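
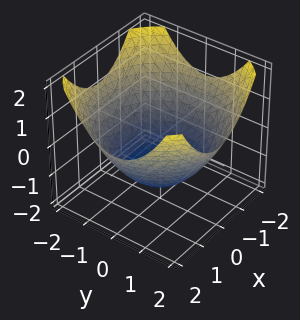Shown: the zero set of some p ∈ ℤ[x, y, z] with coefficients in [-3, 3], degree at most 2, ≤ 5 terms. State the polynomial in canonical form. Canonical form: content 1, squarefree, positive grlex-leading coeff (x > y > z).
First, deg p = 2. A generic line meets the surface in up to 2 points.
Then, symmetries: rotational symmetry about the z-axis ⇒ p depends on x, y only through x² + y².
Then, reading off the gridlines: a circular section at z = -1 has radius exactly 1.
Finally, fitting integer coefficients to these (and the overall shape) gives p.

x^2 + y^2 - 2*z - 3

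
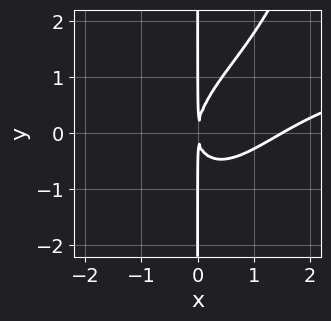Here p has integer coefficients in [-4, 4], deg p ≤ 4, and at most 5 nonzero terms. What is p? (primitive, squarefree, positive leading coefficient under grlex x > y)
First, degree: no degree-3 curve has this shape, so deg p = 4.
Then, reading off the gridlines: the visible y-axis segment lies entirely on the curve.
Finally, fitting integer coefficients to these (and the overall shape) gives p.

x^3*y - 2*x^3 + 2*x^2*y - 2*x*y^2 + 3*x^2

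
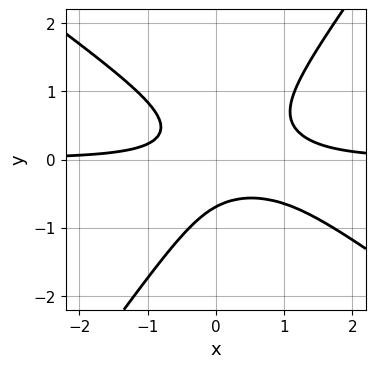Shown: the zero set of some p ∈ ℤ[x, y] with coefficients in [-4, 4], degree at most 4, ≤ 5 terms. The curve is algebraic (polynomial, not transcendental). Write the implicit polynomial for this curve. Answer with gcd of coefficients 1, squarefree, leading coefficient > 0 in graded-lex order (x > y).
3*x^2*y + 2*x*y^2 - 3*y^3 - 2*x*y - 1

(a) Degree: no degree-2 curve has this shape, so deg p = 3.
(b) Reading off the gridlines: the curve avoids every integer x-axis point in the box.
(c) Solving for integer coefficients yields p as stated.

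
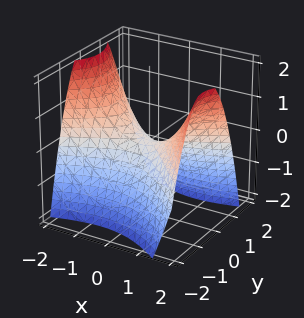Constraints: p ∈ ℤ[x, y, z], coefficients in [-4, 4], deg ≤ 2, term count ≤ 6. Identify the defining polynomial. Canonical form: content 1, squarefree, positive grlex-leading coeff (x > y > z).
x^2 - x*y - 2*y^2 - 2*z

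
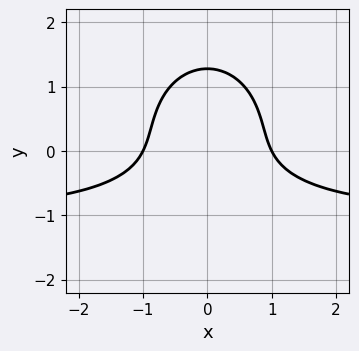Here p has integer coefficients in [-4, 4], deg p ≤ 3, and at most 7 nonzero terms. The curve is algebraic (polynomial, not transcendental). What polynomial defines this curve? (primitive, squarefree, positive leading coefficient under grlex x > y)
3*x^2*y + 3*y^3 + 3*x^2 - 2*y^2 - 3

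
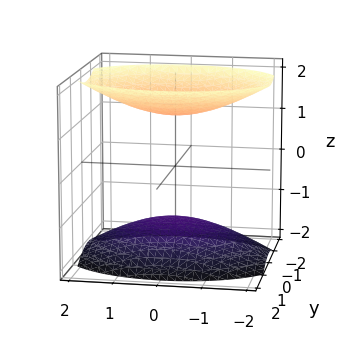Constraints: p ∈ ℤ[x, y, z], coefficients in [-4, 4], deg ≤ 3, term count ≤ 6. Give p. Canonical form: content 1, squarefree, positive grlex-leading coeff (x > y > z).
x^2 + 2*y^2 - 2*z^2 + 3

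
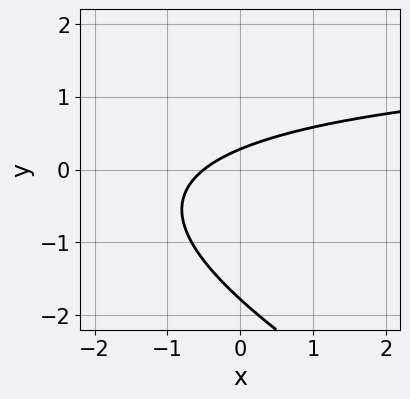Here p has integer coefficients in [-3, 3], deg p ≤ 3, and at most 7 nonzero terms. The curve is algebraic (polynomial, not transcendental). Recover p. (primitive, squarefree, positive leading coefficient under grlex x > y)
x*y + 2*y^2 - 2*x + 3*y - 1

deg p = 2. A generic line meets the curve in up to 2 points.
Putting this together gives p.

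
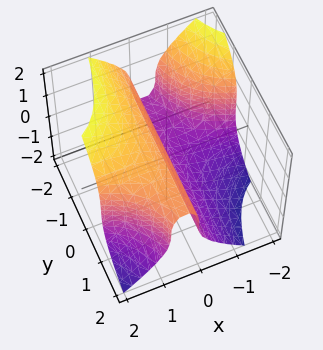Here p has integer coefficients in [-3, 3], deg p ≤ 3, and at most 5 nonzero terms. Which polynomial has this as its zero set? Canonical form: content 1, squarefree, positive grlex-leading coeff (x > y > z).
2*x^2*y + z^3 - 3*x

First, degree: no degree-2 surface has this shape, so deg p = 3.
Then, against the integer gridlines: one x-axis crossing is at x = 0; it meets the z-axis at z = 0 (among the integer gridlines); every point of the y-axis in the box is on the surface.
Finally, together with the visible shape, these determine p as stated.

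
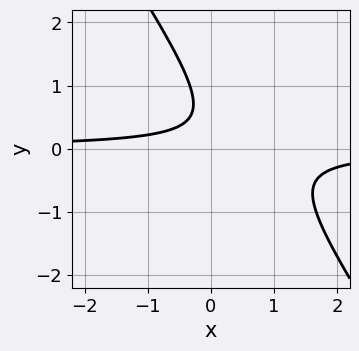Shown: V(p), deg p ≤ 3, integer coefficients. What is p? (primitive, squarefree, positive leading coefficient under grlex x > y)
3*x*y + 2*y^2 - 2*y + 1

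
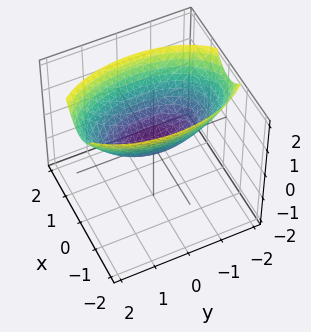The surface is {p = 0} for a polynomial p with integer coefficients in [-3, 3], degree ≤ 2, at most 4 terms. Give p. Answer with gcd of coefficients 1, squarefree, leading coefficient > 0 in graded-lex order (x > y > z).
3*x^2 + y^2 - 3*z

1. The degree is 2 — a paraboloid; a quadric.
2. Symmetries: it's symmetric under y → −y, forcing even powers of y; it's symmetric under x → −x, forcing even powers of x.
3. From the axis intercepts and sections: it crosses the y-axis at the gridline y = 0; it crosses the x-axis at the gridline x = 0.
4. Matching integer coefficients to the picture gives p.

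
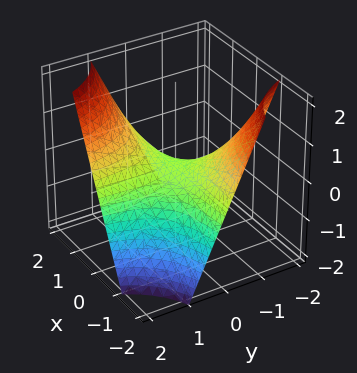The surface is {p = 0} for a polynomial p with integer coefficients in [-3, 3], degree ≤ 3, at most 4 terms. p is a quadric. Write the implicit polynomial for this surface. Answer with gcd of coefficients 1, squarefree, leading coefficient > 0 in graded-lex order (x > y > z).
x*y - z

1. The degree is 2 — a saddle surface; a quadric.
2. From the axis intercepts and sections: one z-axis crossing is at z = 0; every point of the y-axis in the box is on the surface; the visible x-axis segment lies entirely on the surface.
3. Assembling these constraints gives the stated polynomial.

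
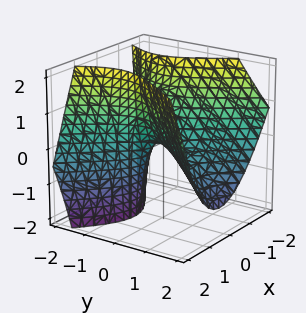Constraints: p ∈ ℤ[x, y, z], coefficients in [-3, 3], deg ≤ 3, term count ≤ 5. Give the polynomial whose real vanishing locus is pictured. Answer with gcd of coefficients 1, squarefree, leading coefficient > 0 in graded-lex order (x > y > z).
First, deg p = 2. No degree-1 surface has this shape.
Next, from the visible intercepts: one y-axis crossing is at y = 0; it crosses the z-axis at the gridline z = 0; it crosses the x-axis at the gridline x = 0.
Finally, fitting integer coefficients to these (and the overall shape) gives p.

3*x^2 + x*z - 2*y^2 - 2*y*z - 2*z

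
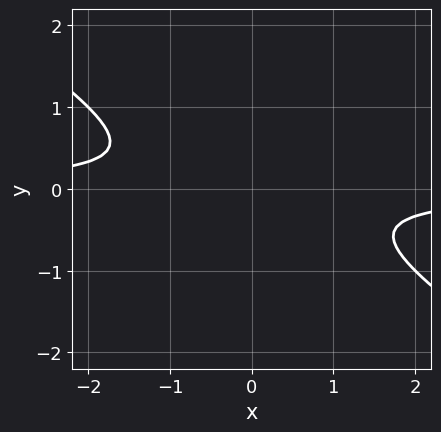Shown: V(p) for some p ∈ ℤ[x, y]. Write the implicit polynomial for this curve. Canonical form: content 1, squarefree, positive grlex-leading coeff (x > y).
(a) Degree: no degree-1 curve has this shape, so deg p = 2.
(b) Reading off the gridlines: no y-intercept at any integer in the box; the curve avoids every integer x-axis point in the box.
(c) Matching integer coefficients to the picture gives p.

2*x*y + 3*y^2 + 1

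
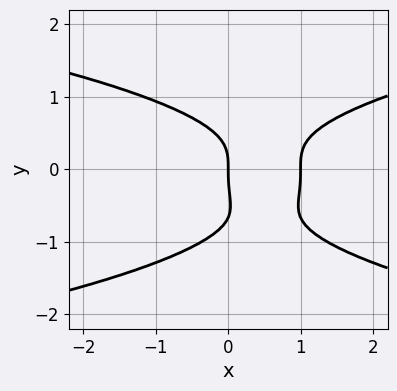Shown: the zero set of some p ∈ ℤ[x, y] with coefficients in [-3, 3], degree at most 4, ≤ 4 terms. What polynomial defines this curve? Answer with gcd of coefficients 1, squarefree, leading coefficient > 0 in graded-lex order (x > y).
3*y^4 + 2*y^3 - 2*x^2 + 2*x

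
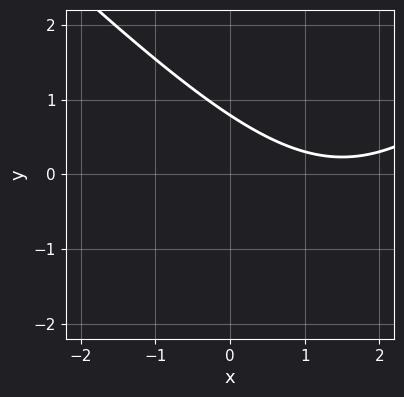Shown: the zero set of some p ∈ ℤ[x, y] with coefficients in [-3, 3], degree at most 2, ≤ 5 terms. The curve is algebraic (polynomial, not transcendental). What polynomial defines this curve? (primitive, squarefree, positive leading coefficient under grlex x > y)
x^2 - y^2 - 3*x - 3*y + 3

1. deg p = 2. The shape is more complex than any degree-1 curve.
2. Observable constraints: no x-intercept at any integer in the box.
3. Putting this together gives p.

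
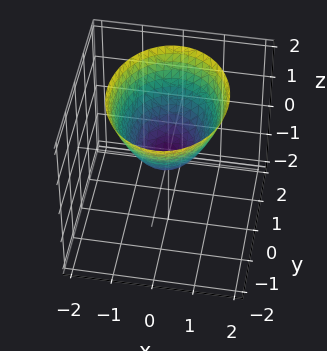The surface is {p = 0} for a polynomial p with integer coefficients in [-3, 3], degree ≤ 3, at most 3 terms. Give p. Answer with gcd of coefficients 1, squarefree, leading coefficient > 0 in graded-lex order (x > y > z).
First, degree: a paraboloid; a quadric, so deg p = 2.
Next, symmetries: the y ↦ −y reflection is a symmetry, so y appears only in even powers; mirror symmetry x ↦ −x ⇒ only even powers of x.
Then, against the integer gridlines: one z-axis crossing is at z = 0; it crosses the x-axis at the gridline x = 0.
Finally, solving for integer coefficients yields p as stated.

3*x^2 + 2*y^2 - 3*z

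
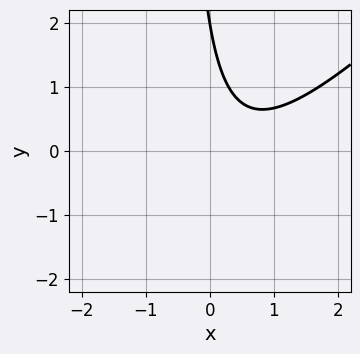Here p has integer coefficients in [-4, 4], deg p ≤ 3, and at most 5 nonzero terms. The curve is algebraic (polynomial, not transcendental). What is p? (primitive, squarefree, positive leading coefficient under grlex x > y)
(a) deg p = 2. A generic line meets the curve in up to 2 points.
(b) Against the integer gridlines: it misses every integer gridline on the x-axis; one y-axis crossing is at y = 2.
(c) Matching integer coefficients to the picture gives p.

2*x^2 - 2*x*y - 2*x - y + 2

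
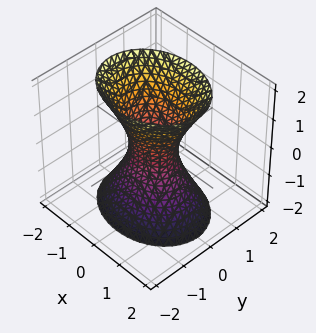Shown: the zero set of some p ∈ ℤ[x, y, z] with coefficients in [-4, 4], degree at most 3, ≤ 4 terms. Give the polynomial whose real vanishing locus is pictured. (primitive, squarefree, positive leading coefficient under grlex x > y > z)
2*x^2 + 3*y^2 - z^2 - 1

First, deg p = 2. One connected sheet with a waist; a quadric.
Next, symmetries: mirror symmetry x ↦ −x ⇒ only even powers of x; mirror symmetry y ↦ −y ⇒ only even powers of y; mirror symmetry z ↦ −z ⇒ only even powers of z.
Then, checking where it meets the axes: the surface avoids every integer z-axis point in the box.
Finally, together with the visible shape, these determine p as stated.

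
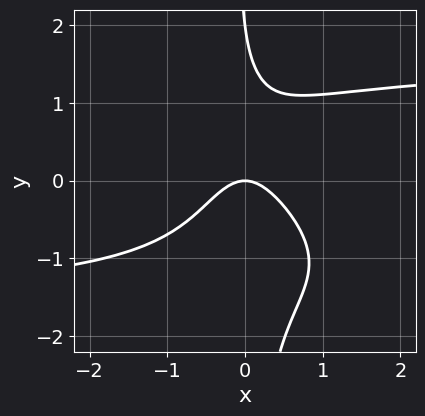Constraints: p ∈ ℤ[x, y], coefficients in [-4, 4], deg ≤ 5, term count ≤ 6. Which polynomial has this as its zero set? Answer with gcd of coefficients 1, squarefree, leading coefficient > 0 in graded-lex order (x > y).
x^2*y^2 + 2*x*y^3 - 3*x^2 + y^2 - 2*y

1. deg p = 4. No degree-3 curve has this shape.
2. Checking where it meets the axes: the y-axis gridline crossings are at y ∈ {0, 2}; it crosses the x-axis at the gridline x = 0.
3. Fitting integer coefficients to these (and the overall shape) gives p.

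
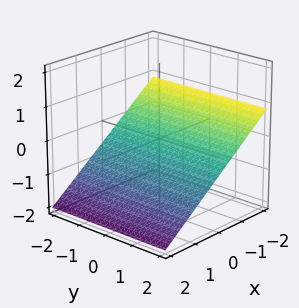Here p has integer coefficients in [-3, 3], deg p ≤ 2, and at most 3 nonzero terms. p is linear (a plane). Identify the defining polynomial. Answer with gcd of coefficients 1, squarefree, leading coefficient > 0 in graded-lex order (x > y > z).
2*x + 3*z + 2

(a) deg p = 1. Every cross-section is a straight line — this is a plane.
(b) Observable constraints: it meets the x-axis at x = -1 (among the integer gridlines); it misses every integer gridline on the y-axis.
(c) Assembling these constraints gives the stated polynomial.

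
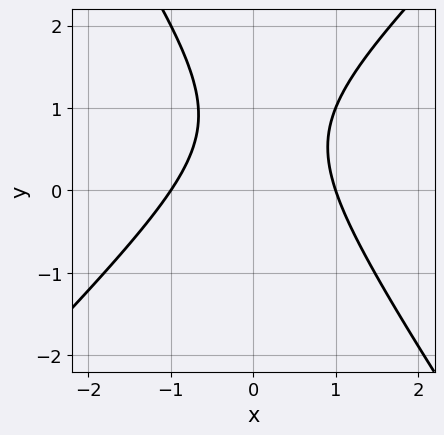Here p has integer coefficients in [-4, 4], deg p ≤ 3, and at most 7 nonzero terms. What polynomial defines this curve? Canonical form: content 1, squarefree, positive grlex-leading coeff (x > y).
3*x^2 - x*y - 2*y^2 + 3*y - 3

1. Degree: the shape is more complex than any degree-1 curve, so deg p = 2.
2. Observable constraints: the curve avoids every integer y-axis point in the box; the x-axis gridline crossings are at x ∈ {-1, 1}.
3. Matching integer coefficients to the picture gives p.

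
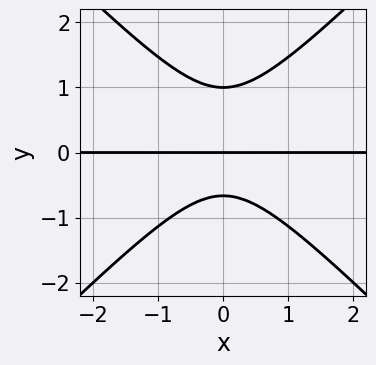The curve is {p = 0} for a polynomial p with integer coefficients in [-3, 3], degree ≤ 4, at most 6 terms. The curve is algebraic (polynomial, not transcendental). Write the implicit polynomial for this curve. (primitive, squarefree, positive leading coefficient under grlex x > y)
3*x^2*y - 3*y^3 + y^2 + 2*y

The degree is 3 — a generic line meets the curve in up to 3 points.
Symmetries: mirror symmetry x ↦ −x ⇒ only even powers of x.
Observable constraints: among the integer gridlines, it crosses the y-axis at y ∈ {0, 1}; every point of the x-axis in the box is on the curve.
Together with the visible shape, these determine p as stated.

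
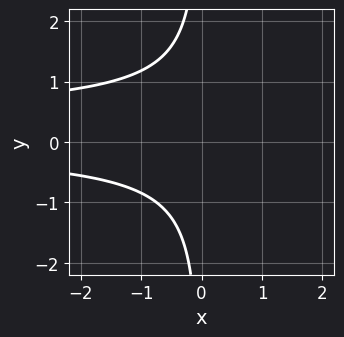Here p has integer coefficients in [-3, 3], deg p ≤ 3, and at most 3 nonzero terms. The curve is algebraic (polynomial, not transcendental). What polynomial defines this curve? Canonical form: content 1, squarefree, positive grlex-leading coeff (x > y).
The degree is 3 — the shape is more complex than any degree-2 curve.
Checking where it meets the axes: no y-intercept at any integer in the box; no x-intercept at any integer in the box.
Putting this together gives p.

3*x*y^2 - x*y + 3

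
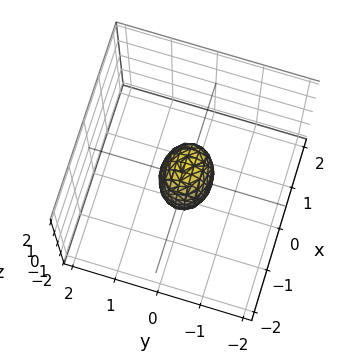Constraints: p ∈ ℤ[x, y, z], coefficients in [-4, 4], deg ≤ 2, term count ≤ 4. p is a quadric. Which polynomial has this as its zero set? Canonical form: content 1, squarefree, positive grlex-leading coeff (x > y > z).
(a) deg p = 2.
(b) Symmetries: it's symmetric under x → −x, forcing even powers of x; the z ↦ −z reflection is a symmetry, so z appears only in even powers; it's symmetric under y → −y, forcing even powers of y.
(c) Reading off the gridlines: among the integer gridlines, it crosses the z-axis at z ∈ {-1, 1}.
(d) Solving for integer coefficients yields p as stated.

2*x^2 + 3*y^2 + z^2 - 1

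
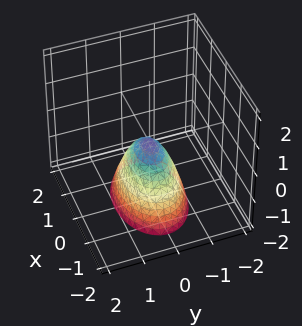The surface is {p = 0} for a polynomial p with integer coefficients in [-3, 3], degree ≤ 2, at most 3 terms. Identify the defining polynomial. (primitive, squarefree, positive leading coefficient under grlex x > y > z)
1. The degree is 2 — a paraboloid; a quadric.
2. Symmetries: the y ↦ −y reflection is a symmetry, so y appears only in even powers; it's symmetric under x → −x, forcing even powers of x.
3. Checking where it meets the axes: it meets the x-axis at x = 0 (among the integer gridlines); one z-axis crossing is at z = 0.
4. Putting this together gives p.

x^2 + 2*y^2 + z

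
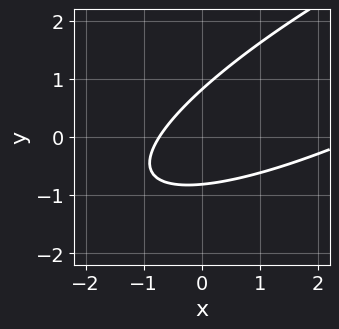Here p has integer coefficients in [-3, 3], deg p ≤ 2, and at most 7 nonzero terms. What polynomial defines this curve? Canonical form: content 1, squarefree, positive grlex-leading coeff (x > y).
(a) Degree: the shape is more complex than any degree-1 curve, so deg p = 2.
(b) Matching integer coefficients to the picture gives p.

x^2 - 3*x*y + 3*y^2 - 2*x - 2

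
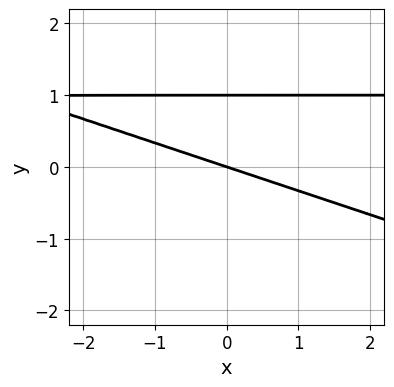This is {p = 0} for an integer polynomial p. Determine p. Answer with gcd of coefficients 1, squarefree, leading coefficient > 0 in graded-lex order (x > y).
(a) deg p = 2.
(b) From the visible intercepts: it meets the x-axis at x = 0 (among the integer gridlines); among the integer gridlines, it crosses the y-axis at y ∈ {0, 1}.
(c) Putting this together gives p.

x*y + 3*y^2 - x - 3*y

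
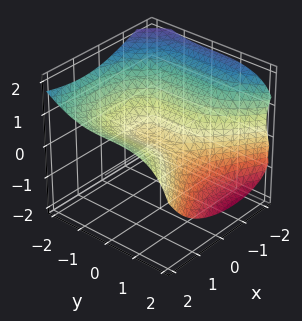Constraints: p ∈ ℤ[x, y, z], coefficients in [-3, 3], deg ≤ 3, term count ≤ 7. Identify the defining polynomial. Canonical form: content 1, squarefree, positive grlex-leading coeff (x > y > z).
First, deg p = 3. The shape is more complex than any degree-2 surface.
Then, reading off the gridlines: it meets the x-axis at x = 0 (among the integer gridlines); it crosses the z-axis at the gridline z = 0.
Finally, fitting integer coefficients to these (and the overall shape) gives p.

y^3 + 2*z^3 - 2*x^2 + 2*x*z + 2*z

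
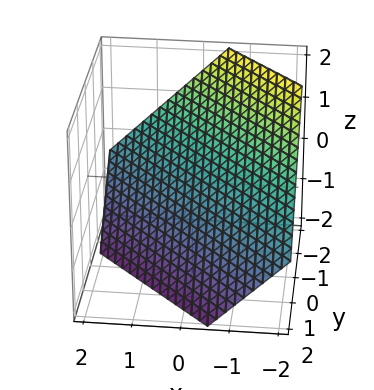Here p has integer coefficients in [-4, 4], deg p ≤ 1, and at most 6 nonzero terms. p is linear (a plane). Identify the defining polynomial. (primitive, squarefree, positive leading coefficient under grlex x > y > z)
3*x + 3*y + 3*z + 2

(a) deg p = 1. Every cross-section is a straight line — this is a plane.
(b) Matching integer coefficients to the picture gives p.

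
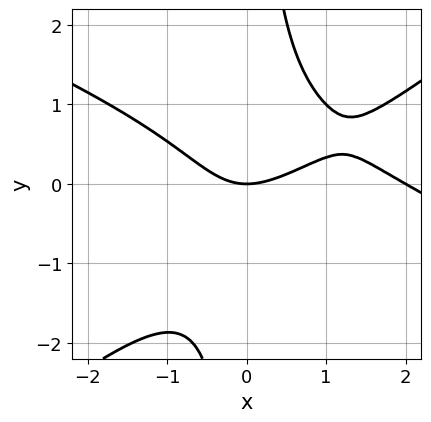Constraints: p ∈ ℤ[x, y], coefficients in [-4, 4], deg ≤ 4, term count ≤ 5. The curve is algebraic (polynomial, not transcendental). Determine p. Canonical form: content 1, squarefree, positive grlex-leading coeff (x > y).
Degree: the shape is more complex than any degree-2 curve, so deg p = 3.
From the axis intercepts and sections: it meets the y-axis at y = 0 (among the integer gridlines); among the integer gridlines, it crosses the x-axis at x ∈ {0, 2}.
These observations pin down the coefficients.

x^3 + x^2*y - 3*x*y^2 - 2*x^2 + 3*y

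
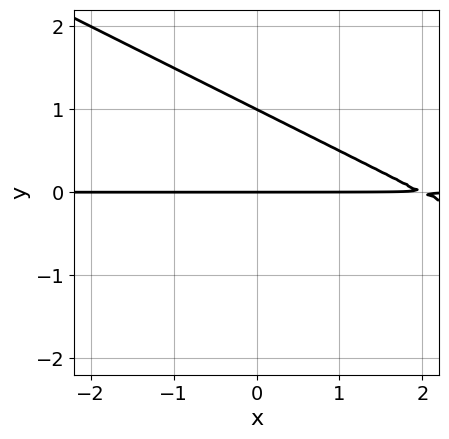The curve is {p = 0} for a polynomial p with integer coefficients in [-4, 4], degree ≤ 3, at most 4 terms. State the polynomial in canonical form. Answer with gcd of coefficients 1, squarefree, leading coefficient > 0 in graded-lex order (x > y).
1. Degree: a generic line meets the curve in up to 2 points, so deg p = 2.
2. From the axis intercepts and sections: the visible x-axis segment lies entirely on the curve; the y-axis gridline crossings are at y ∈ {0, 1}.
3. Putting this together gives p.

x*y + 2*y^2 - 2*y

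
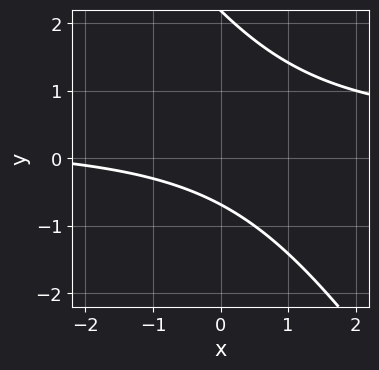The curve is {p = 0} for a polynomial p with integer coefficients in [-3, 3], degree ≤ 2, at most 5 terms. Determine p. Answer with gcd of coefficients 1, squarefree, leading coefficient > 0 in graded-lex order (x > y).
(a) The degree is 2 — no degree-1 curve has this shape.
(b) From the axis intercepts and sections: no x-intercept at any integer in the box.
(c) Assembling these constraints gives the stated polynomial.

3*x*y + 2*y^2 - x - 3*y - 3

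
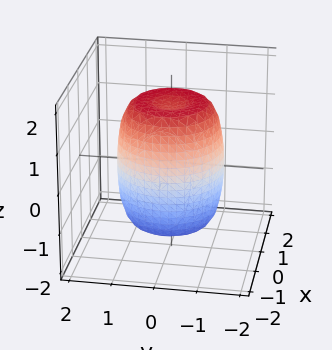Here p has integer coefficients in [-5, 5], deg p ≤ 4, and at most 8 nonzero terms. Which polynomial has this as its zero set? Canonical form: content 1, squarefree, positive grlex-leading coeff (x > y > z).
2*x^4 + 4*x^2*y^2 + 2*y^4 - 2*x^2 - 2*y^2 + z^2 - 2

1. deg p = 4. No degree-3 surface has this shape.
2. By symmetry, every cross-section ⟂ z is a circle, so x, y appear only via x² + y².
3. Observable constraints: a circular section at z = 1 has radius between 1 and 2.
4. These observations pin down the coefficients.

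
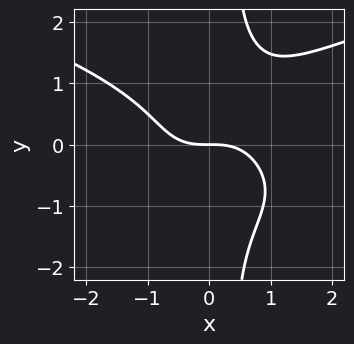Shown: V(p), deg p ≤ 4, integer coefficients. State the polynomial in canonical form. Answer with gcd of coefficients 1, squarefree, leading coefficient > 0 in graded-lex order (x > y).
First, the degree is 4 — a generic line meets the curve in up to 4 points.
Next, reading off the gridlines: one y-axis crossing is at y = 0; it meets the x-axis at x = 0 (among the integer gridlines).
Finally, together with the visible shape, these determine p as stated.

3*x*y^3 - 2*x^3 - y^3 - 3*y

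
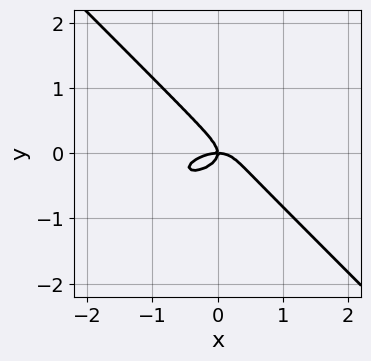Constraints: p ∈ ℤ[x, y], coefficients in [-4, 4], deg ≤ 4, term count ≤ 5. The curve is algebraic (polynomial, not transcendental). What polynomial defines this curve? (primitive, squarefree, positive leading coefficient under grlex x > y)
The degree is 3 — no degree-2 curve has this shape.
Checking where it meets the axes: it meets the y-axis at y = 0 (among the integer gridlines); it meets the x-axis at x = 0 (among the integer gridlines).
Putting this together gives p.

x^3 - x^2*y + x*y^2 + 3*y^3 + x*y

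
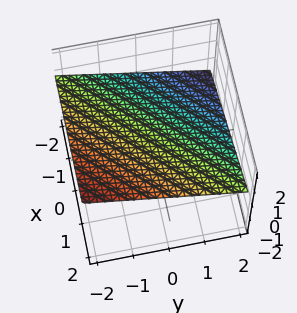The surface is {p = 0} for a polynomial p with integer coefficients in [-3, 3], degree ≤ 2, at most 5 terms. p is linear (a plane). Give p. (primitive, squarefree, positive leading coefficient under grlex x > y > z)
(a) Degree: the surface is flat (a plane), so deg p = 1.
(b) Checking where it meets the axes: one y-axis crossing is at y = 2; one x-axis crossing is at x = -2.
(c) These observations pin down the coefficients.

x - y - 3*z + 2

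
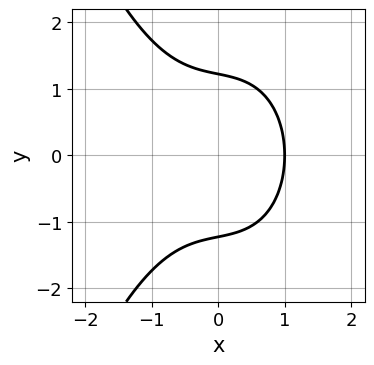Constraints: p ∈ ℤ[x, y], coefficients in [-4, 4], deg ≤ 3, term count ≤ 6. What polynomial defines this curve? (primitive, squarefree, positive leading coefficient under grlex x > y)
First, degree: a generic line meets the curve in up to 3 points, so deg p = 3.
Next, symmetries: mirror symmetry y ↦ −y ⇒ only even powers of y.
Then, checking where it meets the axes: it crosses the x-axis at the gridline x = 1.
Finally, together with the visible shape, these determine p as stated.

2*x^3 + 2*y^2 + x - 3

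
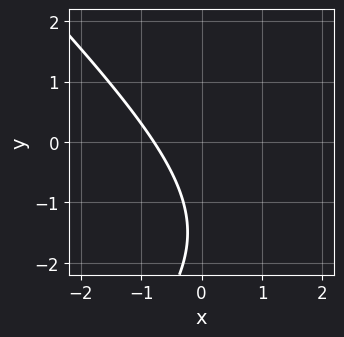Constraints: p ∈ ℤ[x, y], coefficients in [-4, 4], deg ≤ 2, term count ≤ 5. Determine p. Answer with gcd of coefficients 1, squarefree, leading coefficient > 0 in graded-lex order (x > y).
1. The degree is 2 — the shape is more complex than any degree-1 curve.
2. From the axis intercepts and sections: no y-intercept at any integer in the box.
3. Matching integer coefficients to the picture gives p.

x^2 - y^2 - 3*x - 3*y - 3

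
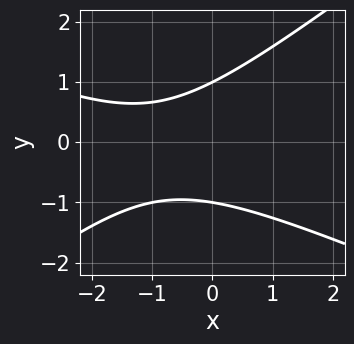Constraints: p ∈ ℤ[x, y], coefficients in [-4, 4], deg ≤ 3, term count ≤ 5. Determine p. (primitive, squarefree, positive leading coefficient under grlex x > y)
deg p = 2. The shape is more complex than any degree-1 curve.
From the axis intercepts and sections: the y-axis gridline crossings are at y ∈ {-1, 1}; the curve avoids every integer x-axis point in the box.
The integer polynomial consistent with all of this is the stated p.

x^2 + x*y - 3*y^2 + 2*x + 3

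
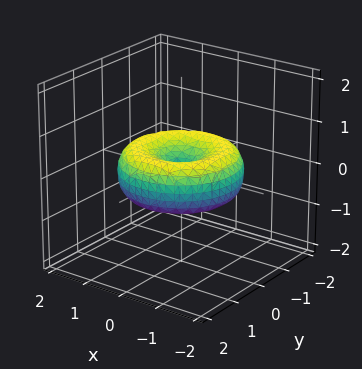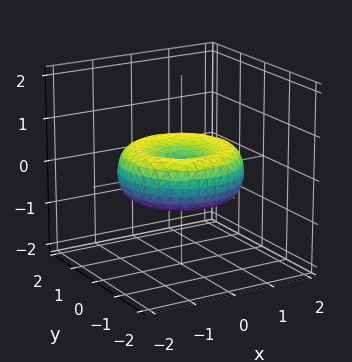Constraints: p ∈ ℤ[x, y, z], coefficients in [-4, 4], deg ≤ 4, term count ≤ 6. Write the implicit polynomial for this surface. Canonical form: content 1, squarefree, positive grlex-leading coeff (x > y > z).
First, deg p = 4. A generic line meets the surface in up to 4 points.
Then, symmetry: the z-axis is an axis of rotation, so x and y enter only as x² + y².
Then, from the visible intercepts: one y-axis crossing is at y = 0; one z-axis crossing is at z = 0.
Finally, putting this together gives p.

x^4 + 2*x^2*y^2 + y^4 - 2*x^2 - 2*y^2 + 3*z^2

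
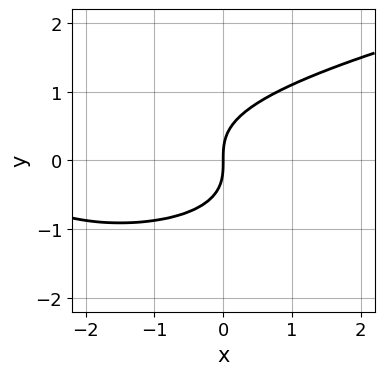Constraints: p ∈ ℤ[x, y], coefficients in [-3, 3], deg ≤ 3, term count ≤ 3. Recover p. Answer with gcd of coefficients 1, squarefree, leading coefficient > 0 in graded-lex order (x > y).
1. Degree: the shape is more complex than any degree-2 curve, so deg p = 3.
2. Checking where it meets the axes: it meets the x-axis at x = 0 (among the integer gridlines); one y-axis crossing is at y = 0.
3. Assembling these constraints gives the stated polynomial.

3*y^3 - x^2 - 3*x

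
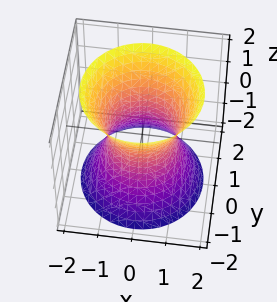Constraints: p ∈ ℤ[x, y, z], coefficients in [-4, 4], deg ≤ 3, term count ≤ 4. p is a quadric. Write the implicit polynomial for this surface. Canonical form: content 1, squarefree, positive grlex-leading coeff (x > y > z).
2*x^2 + 2*y^2 - z^2 - 2

The degree is 2 — one connected sheet with a waist; a quadric.
Symmetries: the surface is invariant under rotation about z: p = q(x² + y², z); the z ↦ −z reflection is a symmetry, so z appears only in even powers.
Observable constraints: it misses every integer gridline on the z-axis; the x-axis gridline crossings are at x ∈ {-1, 1}.
The integer polynomial consistent with all of this is the stated p. Check: (0, 1, 0) on the y-axis lies on the surface, and p(0, 1, 0) = 0. ✓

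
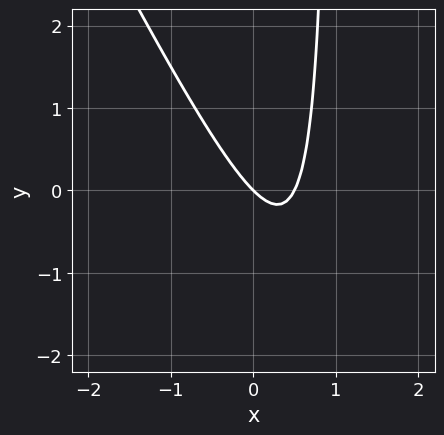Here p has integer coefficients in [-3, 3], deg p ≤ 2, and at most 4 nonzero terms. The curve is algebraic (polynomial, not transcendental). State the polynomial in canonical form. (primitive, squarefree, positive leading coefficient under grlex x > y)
First, the degree is 2 — no degree-1 curve has this shape.
Next, reading off the gridlines: one x-axis crossing is at x = 0; it meets the y-axis at y = 0 (among the integer gridlines).
Finally, matching integer coefficients to the picture gives p.

2*x^2 + x*y - x - y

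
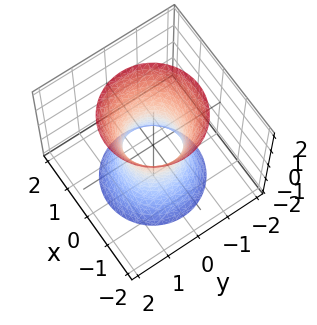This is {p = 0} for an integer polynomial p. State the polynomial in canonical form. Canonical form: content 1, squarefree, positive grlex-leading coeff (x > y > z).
3*x^2 + 3*y^2 - z^2 - 2

(a) The degree is 2 — the shape is more complex than any degree-1 surface.
(b) By symmetry, the z-axis is an axis of rotation, so x and y enter only as x² + y².
(c) From the visible intercepts: a circular section at z = 1 has radius exactly 1; no z-intercept at any integer in the box.
(d) Matching integer coefficients to the picture gives p.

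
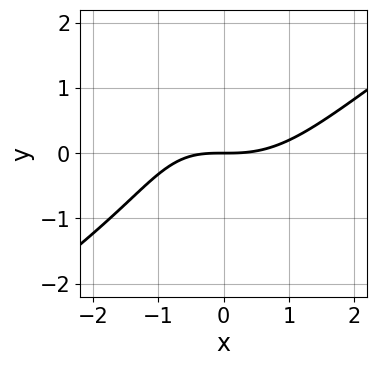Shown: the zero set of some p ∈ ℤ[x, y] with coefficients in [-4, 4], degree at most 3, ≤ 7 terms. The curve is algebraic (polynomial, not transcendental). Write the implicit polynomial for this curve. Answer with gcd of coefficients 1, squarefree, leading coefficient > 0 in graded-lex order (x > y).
First, the degree is 3 — no degree-2 curve has this shape.
Next, observable constraints: it crosses the x-axis at the gridline x = 0; one y-axis crossing is at y = 0.
Finally, putting this together gives p.

x^3 - x^2*y - y^3 - x*y - 3*y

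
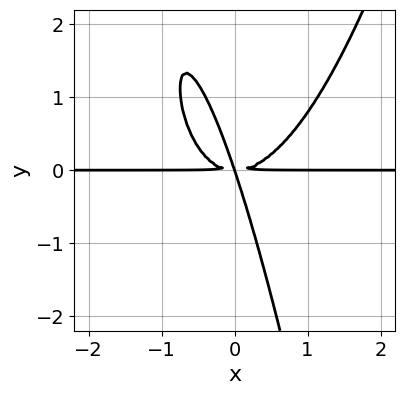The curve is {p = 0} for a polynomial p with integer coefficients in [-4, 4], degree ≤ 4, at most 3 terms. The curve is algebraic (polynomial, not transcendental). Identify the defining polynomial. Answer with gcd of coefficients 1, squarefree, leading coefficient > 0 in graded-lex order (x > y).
1. Degree: the shape is more complex than any degree-3 curve, so deg p = 4.
2. From the axis intercepts and sections: the visible x-axis segment lies entirely on the curve; it crosses the y-axis at the gridline y = 0.
3. These observations pin down the coefficients.

3*x^3*y - 3*x*y^2 - y^3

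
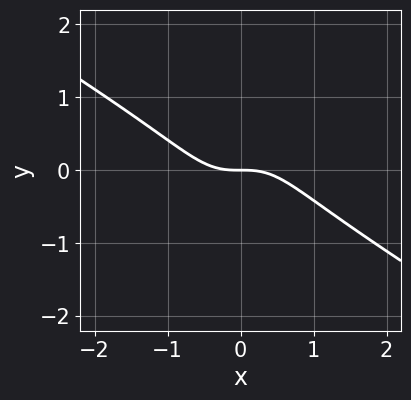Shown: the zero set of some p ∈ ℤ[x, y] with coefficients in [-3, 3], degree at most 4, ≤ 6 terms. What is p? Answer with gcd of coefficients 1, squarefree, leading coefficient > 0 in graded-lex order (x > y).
1. deg p = 3.
2. From the visible intercepts: it meets the x-axis at x = 0 (among the integer gridlines); it crosses the y-axis at the gridline y = 0.
3. The integer polynomial consistent with all of this is the stated p.

x^3 + x^2*y - x*y^2 + y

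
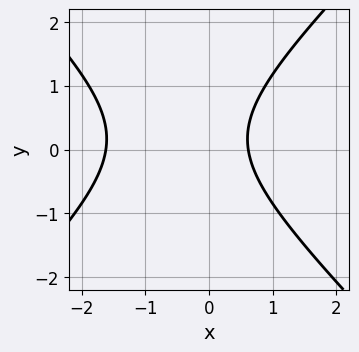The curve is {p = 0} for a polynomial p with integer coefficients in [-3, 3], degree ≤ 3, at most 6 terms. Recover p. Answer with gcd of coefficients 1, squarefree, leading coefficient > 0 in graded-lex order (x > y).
First, degree: the shape is more complex than any degree-1 curve, so deg p = 2.
Next, against the integer gridlines: it misses every integer gridline on the y-axis.
Finally, these observations pin down the coefficients.

3*x^2 - 3*y^2 + 3*x + y - 3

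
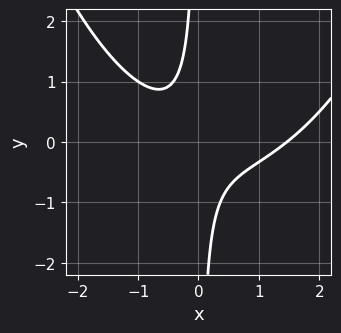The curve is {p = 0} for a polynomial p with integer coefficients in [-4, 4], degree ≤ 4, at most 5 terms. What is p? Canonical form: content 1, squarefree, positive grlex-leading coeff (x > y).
x^3 - x^2 - 3*x*y - 1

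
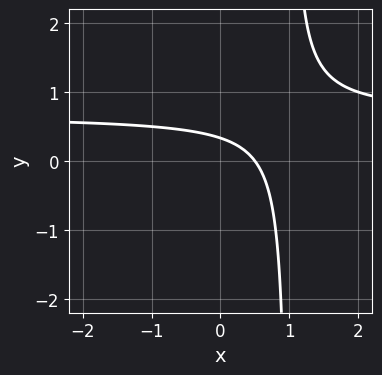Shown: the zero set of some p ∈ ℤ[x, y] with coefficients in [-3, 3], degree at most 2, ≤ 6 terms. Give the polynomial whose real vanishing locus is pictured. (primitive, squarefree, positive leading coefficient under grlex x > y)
3*x*y - 2*x - 3*y + 1

1. deg p = 2. The shape is more complex than any degree-1 curve.
2. Solving for integer coefficients yields p as stated.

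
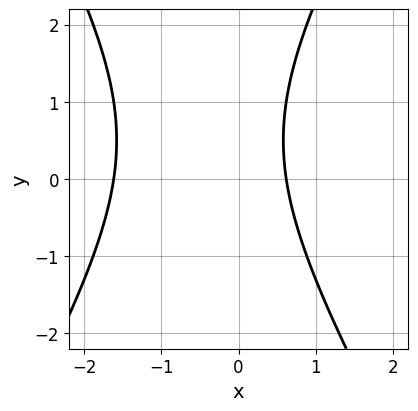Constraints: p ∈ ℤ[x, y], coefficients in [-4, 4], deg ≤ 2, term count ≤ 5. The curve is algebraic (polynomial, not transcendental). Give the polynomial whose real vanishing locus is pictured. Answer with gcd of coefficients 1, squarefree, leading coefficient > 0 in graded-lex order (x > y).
First, degree: no degree-1 curve has this shape, so deg p = 2.
Next, from the axis intercepts and sections: the curve avoids every integer y-axis point in the box.
Finally, the integer polynomial consistent with all of this is the stated p.

3*x^2 - y^2 + 3*x + y - 3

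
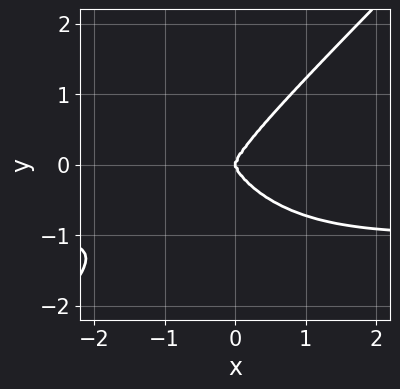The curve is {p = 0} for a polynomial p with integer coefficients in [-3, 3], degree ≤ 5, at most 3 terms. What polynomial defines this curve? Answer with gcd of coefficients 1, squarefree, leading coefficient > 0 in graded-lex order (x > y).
1. deg p = 4.
2. From the axis intercepts and sections: it meets the y-axis at y = 0 (among the integer gridlines); one x-axis crossing is at x = 0.
3. The integer polynomial consistent with all of this is the stated p.

x^3*y - y^4 + x^3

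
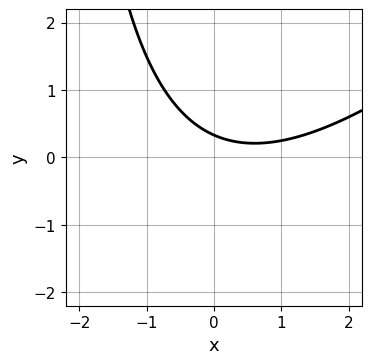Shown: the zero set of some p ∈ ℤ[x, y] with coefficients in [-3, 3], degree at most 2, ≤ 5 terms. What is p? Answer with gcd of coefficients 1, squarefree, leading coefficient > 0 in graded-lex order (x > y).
x^2 - x*y - x - 3*y + 1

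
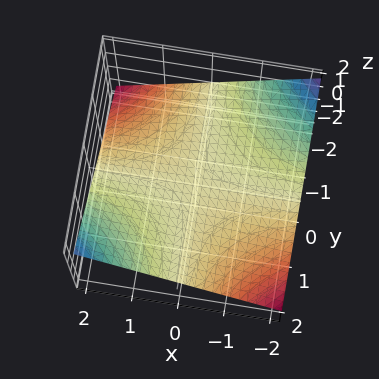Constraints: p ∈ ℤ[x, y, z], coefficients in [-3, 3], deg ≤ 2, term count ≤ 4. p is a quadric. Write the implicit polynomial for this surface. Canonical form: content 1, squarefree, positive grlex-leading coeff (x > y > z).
x*y - 3*z

First, deg p = 2. A hyperbolic paraboloid; a quadric.
Then, observable constraints: the visible y-axis segment lies entirely on the surface; the visible x-axis segment lies entirely on the surface; one z-axis crossing is at z = 0.
Finally, together with the visible shape, these determine p as stated.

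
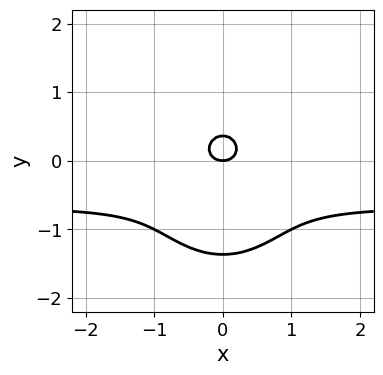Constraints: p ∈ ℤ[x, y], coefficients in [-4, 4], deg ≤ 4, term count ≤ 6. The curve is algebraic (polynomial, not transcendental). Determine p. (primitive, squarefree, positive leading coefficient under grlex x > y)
3*x^2*y + 2*y^3 + 2*x^2 + 2*y^2 - y

(a) The degree is 3 — no degree-2 curve has this shape.
(b) Symmetries: mirror symmetry x ↦ −x ⇒ only even powers of x.
(c) From the visible intercepts: one x-axis crossing is at x = 0; one y-axis crossing is at y = 0.
(d) Fitting integer coefficients to these (and the overall shape) gives p.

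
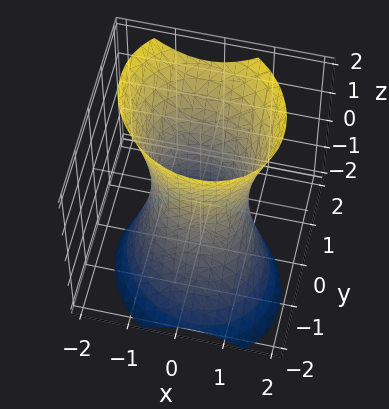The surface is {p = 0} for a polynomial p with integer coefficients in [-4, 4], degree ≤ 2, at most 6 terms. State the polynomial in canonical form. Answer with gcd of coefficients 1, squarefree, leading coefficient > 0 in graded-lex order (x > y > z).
3*x^2 + x*y + 3*y^2 - 2*y*z - z^2 - 3

(a) deg p = 2. No degree-1 surface has this shape.
(b) Reading off the gridlines: the y-axis gridline crossings are at y ∈ {-1, 1}; the x-axis gridline crossings are at x ∈ {-1, 1}; it misses every integer gridline on the z-axis.
(c) Together with the visible shape, these determine p as stated.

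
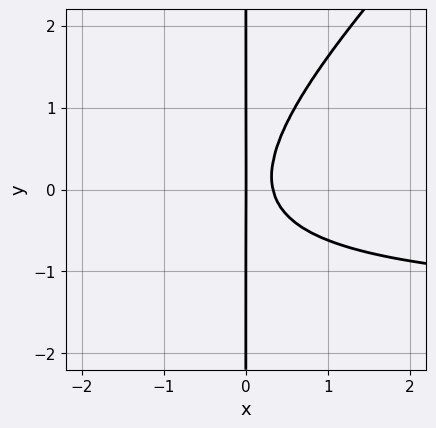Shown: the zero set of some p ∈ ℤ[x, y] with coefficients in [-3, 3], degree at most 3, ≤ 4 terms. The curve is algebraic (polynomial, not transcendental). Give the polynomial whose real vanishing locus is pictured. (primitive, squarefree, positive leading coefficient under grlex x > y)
2*x^2*y - 2*x*y^2 + 3*x^2 - x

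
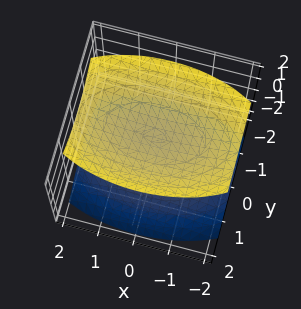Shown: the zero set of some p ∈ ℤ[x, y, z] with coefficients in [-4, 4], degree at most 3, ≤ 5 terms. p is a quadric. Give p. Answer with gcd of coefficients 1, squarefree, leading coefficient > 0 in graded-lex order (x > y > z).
x^2 + 3*y^2 - 3*z^2 + 3

1. The picture has 2 separate pieces. Treating them together as one polynomial.
2. Degree: two sheets facing apart; a quadric, so deg p = 2.
3. Symmetries: it's symmetric under y → −y, forcing even powers of y; mirror symmetry x ↦ −x ⇒ only even powers of x; mirror symmetry z ↦ −z ⇒ only even powers of z.
4. From the visible intercepts: among the integer gridlines, it crosses the z-axis at z ∈ {-1, 1}; no y-intercept at any integer in the box; no x-intercept at any integer in the box.
5. Together with the visible shape, these determine p as stated.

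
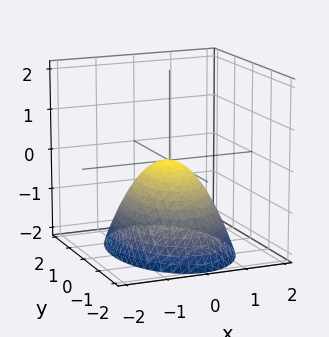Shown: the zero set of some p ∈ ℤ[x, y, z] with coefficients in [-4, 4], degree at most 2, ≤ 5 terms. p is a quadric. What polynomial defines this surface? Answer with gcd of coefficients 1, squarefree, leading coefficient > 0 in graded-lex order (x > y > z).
1. deg p = 2. A paraboloid; a quadric.
2. Symmetries: the y ↦ −y reflection is a symmetry, so y appears only in even powers; mirror symmetry x ↦ −x ⇒ only even powers of x.
3. From the axis intercepts and sections: it crosses the x-axis at the gridline x = 0; one y-axis crossing is at y = 0.
4. The integer polynomial consistent with all of this is the stated p.

2*x^2 + y^2 + 2*z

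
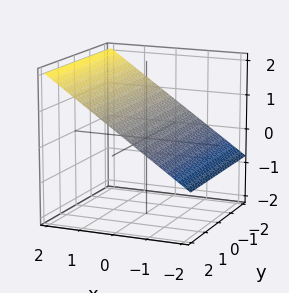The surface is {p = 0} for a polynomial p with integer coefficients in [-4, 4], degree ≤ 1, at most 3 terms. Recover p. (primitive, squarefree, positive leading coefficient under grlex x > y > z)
First, deg p = 1. Every cross-section is a straight line — this is a plane.
Then, against the integer gridlines: it crosses the x-axis at the gridline x = -1; it misses every integer gridline on the y-axis.
Finally, putting this together gives p.

2*x - 3*z + 2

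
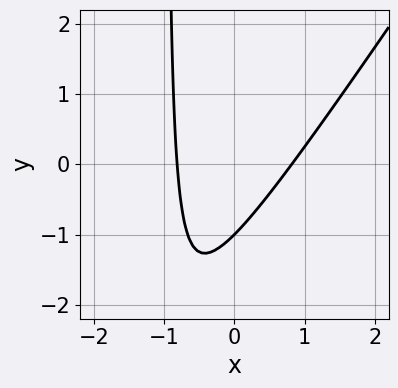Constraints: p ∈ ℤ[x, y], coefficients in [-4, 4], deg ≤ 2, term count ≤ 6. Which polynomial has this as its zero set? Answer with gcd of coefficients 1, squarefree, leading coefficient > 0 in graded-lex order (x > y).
3*x^2 - 2*x*y - 2*y - 2

(a) Degree: a generic line meets the curve in up to 2 points, so deg p = 2.
(b) Reading off the gridlines: it crosses the y-axis at the gridline y = -1.
(c) Assembling these constraints gives the stated polynomial.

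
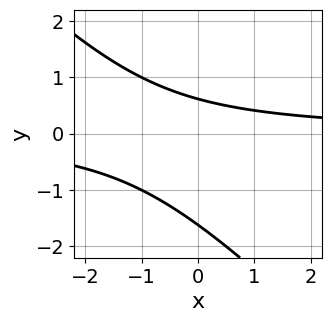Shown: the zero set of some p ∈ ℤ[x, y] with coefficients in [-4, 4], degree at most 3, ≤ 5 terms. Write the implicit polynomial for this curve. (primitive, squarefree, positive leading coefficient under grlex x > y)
x*y + y^2 + y - 1

deg p = 2.
Against the integer gridlines: the curve avoids every integer x-axis point in the box.
The integer polynomial consistent with all of this is the stated p.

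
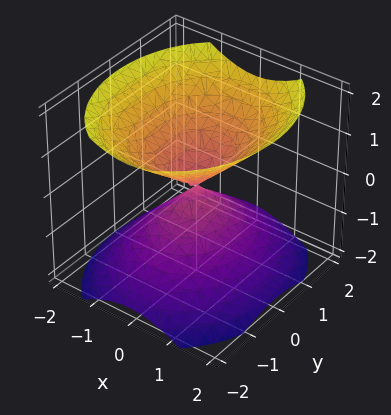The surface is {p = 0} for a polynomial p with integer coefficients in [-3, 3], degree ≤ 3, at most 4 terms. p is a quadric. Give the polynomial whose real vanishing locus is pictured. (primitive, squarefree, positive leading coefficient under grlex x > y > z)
3*x^2 + 2*y^2 - 3*z^2

The picture has 2 separate pieces. They look like related sheets of one shape, so recover p as a whole.
Degree: two nappes meeting at a single point; a quadric, so deg p = 2.
Symmetries: mirror symmetry z ↦ −z ⇒ only even powers of z; it's symmetric under x → −x, forcing even powers of x; the y ↦ −y reflection is a symmetry, so y appears only in even powers.
Reading off the gridlines: one y-axis crossing is at y = 0; it crosses the x-axis at the gridline x = 0; it meets the z-axis at z = 0 (among the integer gridlines).
Fitting integer coefficients to these (and the overall shape) gives p.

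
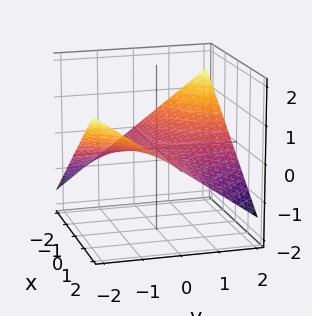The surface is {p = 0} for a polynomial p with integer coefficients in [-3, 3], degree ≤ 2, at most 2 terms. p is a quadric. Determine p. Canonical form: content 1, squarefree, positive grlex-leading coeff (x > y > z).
(a) deg p = 2.
(b) From the axis intercepts and sections: the visible y-axis segment lies entirely on the surface; the visible x-axis segment lies entirely on the surface; it crosses the z-axis at the gridline z = 0.
(c) These observations pin down the coefficients.

x*y + 3*z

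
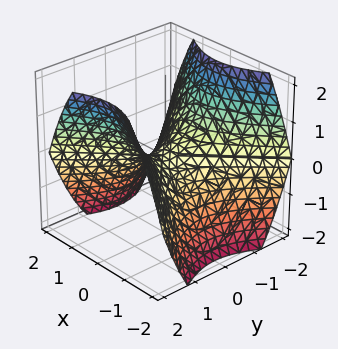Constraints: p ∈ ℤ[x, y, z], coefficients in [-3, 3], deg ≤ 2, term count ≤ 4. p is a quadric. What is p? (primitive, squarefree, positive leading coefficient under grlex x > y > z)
2*x^2 - 2*y^2 + 3*z

1. The degree is 2 — a hyperbolic paraboloid; a quadric.
2. Symmetries: the x ↦ −x reflection is a symmetry, so x appears only in even powers; it's symmetric under y → −y, forcing even powers of y.
3. From the axis intercepts and sections: one x-axis crossing is at x = 0; it meets the y-axis at y = 0 (among the integer gridlines).
4. The integer polynomial consistent with all of this is the stated p.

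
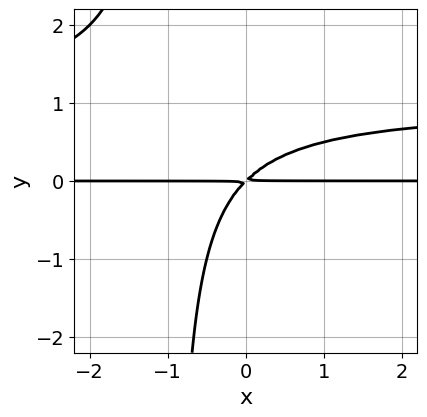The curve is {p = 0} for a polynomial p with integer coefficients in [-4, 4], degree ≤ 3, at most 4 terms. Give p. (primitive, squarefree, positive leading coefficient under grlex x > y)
x*y^2 - x*y + y^2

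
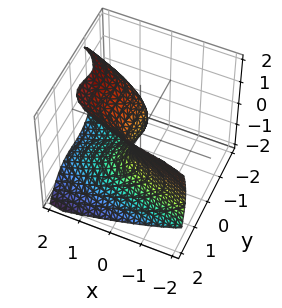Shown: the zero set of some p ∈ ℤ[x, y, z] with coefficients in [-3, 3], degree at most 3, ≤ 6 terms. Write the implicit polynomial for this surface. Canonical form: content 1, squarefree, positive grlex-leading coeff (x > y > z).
2*y^3 - 2*y^2 - 2*z^2 + 3*x + 2*z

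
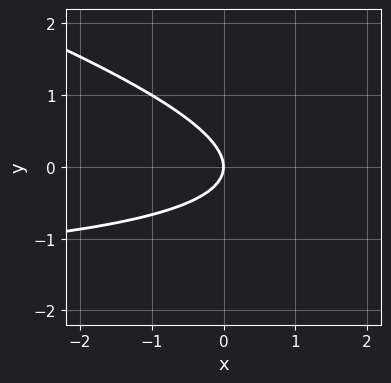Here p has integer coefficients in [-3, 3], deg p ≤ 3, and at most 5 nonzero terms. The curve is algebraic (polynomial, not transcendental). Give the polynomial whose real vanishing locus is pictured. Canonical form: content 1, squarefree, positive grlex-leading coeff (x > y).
x*y + 3*y^2 + 2*x

First, the degree is 2 — the shape is more complex than any degree-1 curve.
Then, reading off the gridlines: it crosses the x-axis at the gridline x = 0; one y-axis crossing is at y = 0.
Finally, these observations pin down the coefficients.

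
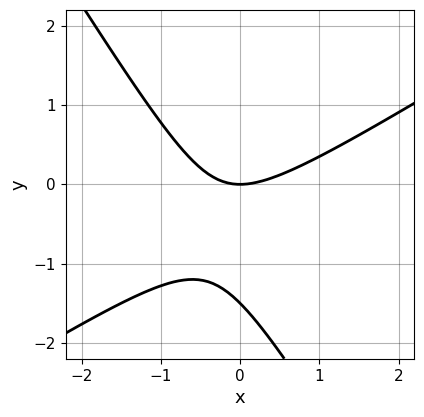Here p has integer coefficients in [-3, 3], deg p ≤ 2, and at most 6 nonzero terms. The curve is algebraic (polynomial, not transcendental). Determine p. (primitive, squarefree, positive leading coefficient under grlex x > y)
First, deg p = 2. A generic line meets the curve in up to 2 points.
Next, against the integer gridlines: one x-axis crossing is at x = 0; it crosses the y-axis at the gridline y = 0.
Finally, these observations pin down the coefficients.

2*x^2 - 2*x*y - 2*y^2 - 3*y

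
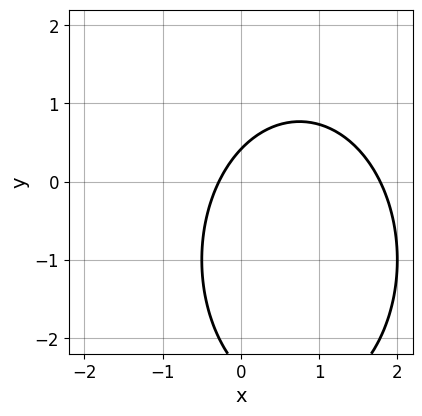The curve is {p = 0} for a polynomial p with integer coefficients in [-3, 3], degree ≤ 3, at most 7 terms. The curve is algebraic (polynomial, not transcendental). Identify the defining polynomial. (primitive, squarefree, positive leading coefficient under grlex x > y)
The degree is 2 — a generic line meets the curve in up to 2 points.
The integer polynomial consistent with all of this is the stated p.

2*x^2 + y^2 - 3*x + 2*y - 1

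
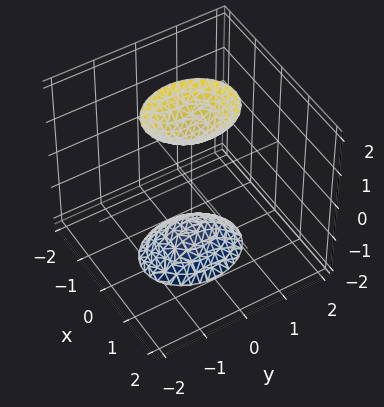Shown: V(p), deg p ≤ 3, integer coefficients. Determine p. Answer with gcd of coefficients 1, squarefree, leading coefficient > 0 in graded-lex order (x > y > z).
3*x^2 + 2*y^2 - z^2 + 2

1. There are 2 components. They look like related sheets of one shape, so recover p as a whole.
2. deg p = 2. Two separate bowl-shaped sheets opening away from each other; a quadric.
3. Symmetries: it's symmetric under y → −y, forcing even powers of y; it's symmetric under x → −x, forcing even powers of x; it's symmetric under z → −z, forcing even powers of z.
4. Observable constraints: the surface avoids every integer y-axis point in the box; it misses every integer gridline on the x-axis.
5. Solving for integer coefficients yields p as stated.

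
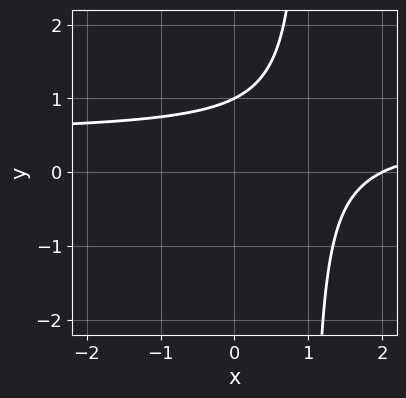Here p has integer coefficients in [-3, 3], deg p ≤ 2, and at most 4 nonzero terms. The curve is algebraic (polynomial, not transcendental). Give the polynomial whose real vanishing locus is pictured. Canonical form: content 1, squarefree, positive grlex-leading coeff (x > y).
1. deg p = 2. A generic line meets the curve in up to 2 points.
2. From the visible intercepts: one y-axis crossing is at y = 1; it crosses the x-axis at the gridline x = 2.
3. Matching integer coefficients to the picture gives p.

2*x*y - x - 2*y + 2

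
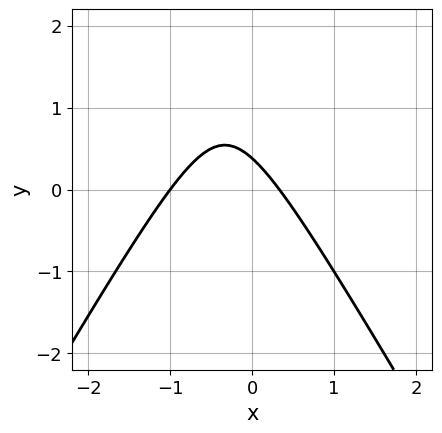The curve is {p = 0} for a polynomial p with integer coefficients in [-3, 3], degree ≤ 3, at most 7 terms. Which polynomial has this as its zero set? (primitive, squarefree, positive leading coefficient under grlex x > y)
3*x^2 - y^2 + 2*x + 3*y - 1

(a) deg p = 2. No degree-1 curve has this shape.
(b) From the axis intercepts and sections: it meets the x-axis at x = -1 (among the integer gridlines).
(c) These observations pin down the coefficients.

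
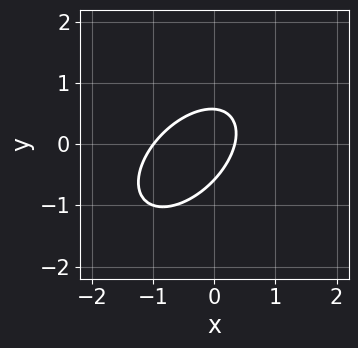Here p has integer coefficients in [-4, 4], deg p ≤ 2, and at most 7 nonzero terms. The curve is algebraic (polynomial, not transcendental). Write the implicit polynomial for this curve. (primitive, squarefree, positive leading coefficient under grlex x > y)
The degree is 2 — a generic line meets the curve in up to 2 points.
Reading off the gridlines: one x-axis crossing is at x = -1.
Putting this together gives p.

3*x^2 - 3*x*y + 3*y^2 + 2*x - 1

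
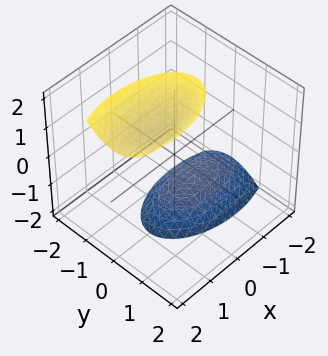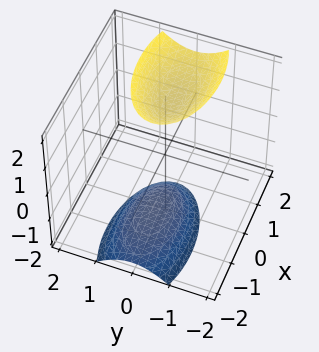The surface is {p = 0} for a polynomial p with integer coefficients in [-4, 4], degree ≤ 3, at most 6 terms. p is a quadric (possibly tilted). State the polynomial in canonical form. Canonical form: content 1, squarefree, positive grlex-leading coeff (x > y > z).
The picture has 2 separate pieces. Treating them together as one polynomial.
The degree is 2 — no degree-1 surface has this shape.
Checking where it meets the axes: it misses every integer gridline on the x-axis; the surface avoids every integer y-axis point in the box.
Assembling these constraints gives the stated polynomial.

x^2 - x*z + 3*y^2 - z^2 + 2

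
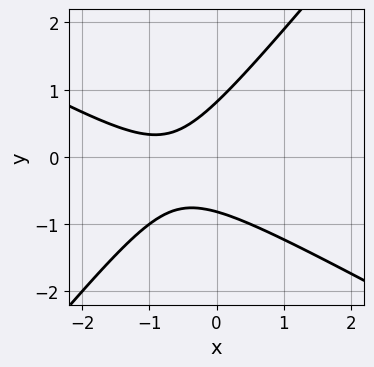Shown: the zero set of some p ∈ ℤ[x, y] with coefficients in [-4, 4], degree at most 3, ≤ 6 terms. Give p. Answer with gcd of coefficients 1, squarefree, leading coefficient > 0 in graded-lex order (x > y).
2*x^2 + 2*x*y - 3*y^2 + 3*x + 2

(a) deg p = 2. No degree-1 curve has this shape.
(b) From the axis intercepts and sections: no x-intercept at any integer in the box.
(c) Solving for integer coefficients yields p as stated.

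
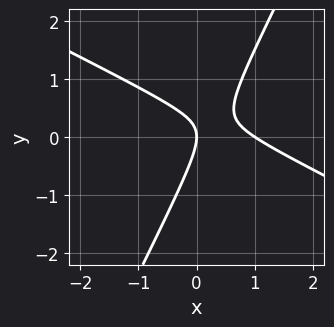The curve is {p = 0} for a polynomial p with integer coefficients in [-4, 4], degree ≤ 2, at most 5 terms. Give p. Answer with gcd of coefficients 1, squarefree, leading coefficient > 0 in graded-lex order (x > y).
2*x^2 + 3*x*y - 2*y^2 - 2*x

1. Degree: no degree-1 curve has this shape, so deg p = 2.
2. Checking where it meets the axes: it meets the y-axis at y = 0 (among the integer gridlines); the x-axis gridline crossings are at x ∈ {0, 1}.
3. Putting this together gives p.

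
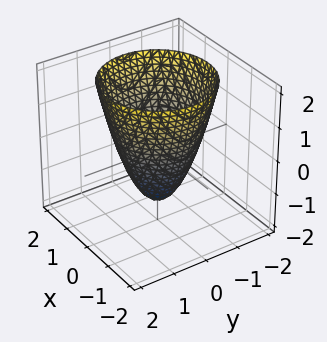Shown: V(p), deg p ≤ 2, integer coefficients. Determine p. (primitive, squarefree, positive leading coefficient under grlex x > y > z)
3*x^2 + 3*y^2 - 2*z - 3

(a) The degree is 2 — the shape is more complex than any degree-1 surface.
(b) Symmetry: the z-axis is an axis of rotation, so x and y enter only as x² + y².
(c) From the axis intercepts and sections: among the integer gridlines, it crosses the y-axis at y ∈ {-1, 1}; the x-axis gridline crossings are at x ∈ {-1, 1}; a circular section at z = -1 has radius between 0 and 1.
(d) Solving for integer coefficients yields p as stated.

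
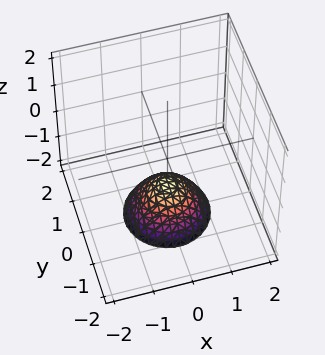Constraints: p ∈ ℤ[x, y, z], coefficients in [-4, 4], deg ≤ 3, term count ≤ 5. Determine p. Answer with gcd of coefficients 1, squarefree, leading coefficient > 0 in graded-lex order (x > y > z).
First, the degree is 2 — a generic line meets the surface in up to 2 points.
Then, symmetries: every cross-section ⟂ z is a circle, so x, y appear only via x² + y².
Then, reading off the gridlines: it misses every integer gridline on the y-axis; it crosses the z-axis at the gridline z = -1.
Finally, assembling these constraints gives the stated polynomial.

x^2 + y^2 + z + 1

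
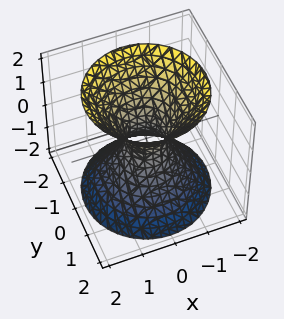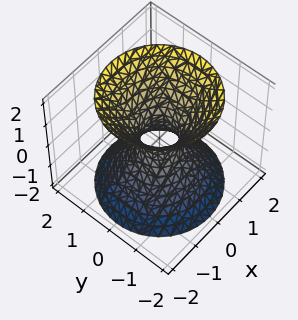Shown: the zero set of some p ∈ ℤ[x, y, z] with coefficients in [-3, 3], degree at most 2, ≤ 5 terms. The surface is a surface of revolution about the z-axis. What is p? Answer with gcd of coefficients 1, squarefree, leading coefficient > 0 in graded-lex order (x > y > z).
3*x^2 + 3*y^2 - 2*z^2 - 1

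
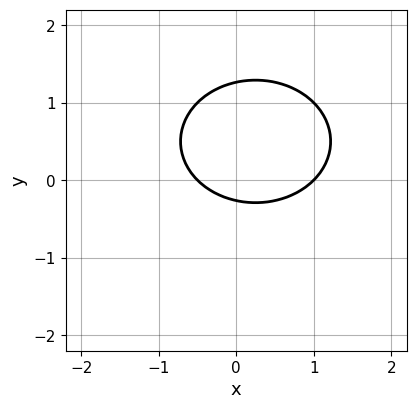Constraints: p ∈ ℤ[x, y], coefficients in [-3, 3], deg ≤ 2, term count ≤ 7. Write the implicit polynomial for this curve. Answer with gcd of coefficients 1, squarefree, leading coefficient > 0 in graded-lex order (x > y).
The degree is 2 — the shape is more complex than any degree-1 curve.
Observable constraints: one x-axis crossing is at x = 1.
These observations pin down the coefficients.

2*x^2 + 3*y^2 - x - 3*y - 1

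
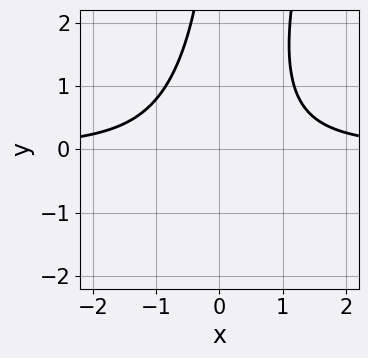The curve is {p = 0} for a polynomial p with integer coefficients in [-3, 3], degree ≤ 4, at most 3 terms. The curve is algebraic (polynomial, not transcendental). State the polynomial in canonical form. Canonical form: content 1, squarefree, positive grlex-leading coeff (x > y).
3*x^2*y - x*y^2 - 3

1. deg p = 3.
2. From the visible intercepts: the curve avoids every integer x-axis point in the box; it misses every integer gridline on the y-axis.
3. Fitting integer coefficients to these (and the overall shape) gives p.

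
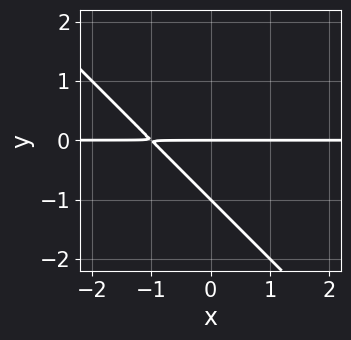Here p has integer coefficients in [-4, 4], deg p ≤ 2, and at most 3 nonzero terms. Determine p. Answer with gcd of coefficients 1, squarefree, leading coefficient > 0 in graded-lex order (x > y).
x*y + y^2 + y

1. The degree is 2 — a generic line meets the curve in up to 2 points.
2. From the axis intercepts and sections: among the integer gridlines, it crosses the y-axis at y ∈ {-1, 0}; every point of the x-axis in the box is on the curve.
3. Fitting integer coefficients to these (and the overall shape) gives p.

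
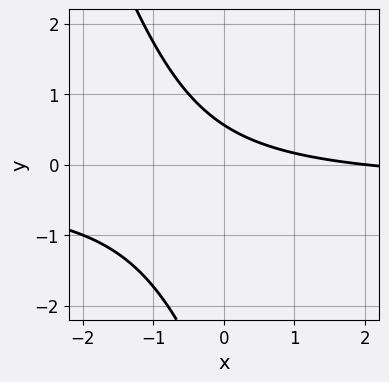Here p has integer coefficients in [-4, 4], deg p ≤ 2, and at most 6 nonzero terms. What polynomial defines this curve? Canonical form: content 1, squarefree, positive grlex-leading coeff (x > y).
3*x*y + y^2 + x + 3*y - 2

First, degree: the shape is more complex than any degree-1 curve, so deg p = 2.
Then, checking where it meets the axes: it meets the x-axis at x = 2 (among the integer gridlines).
Finally, together with the visible shape, these determine p as stated.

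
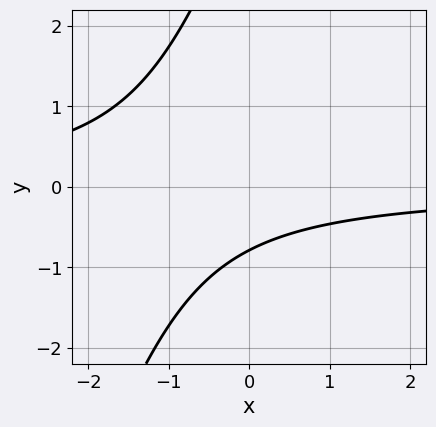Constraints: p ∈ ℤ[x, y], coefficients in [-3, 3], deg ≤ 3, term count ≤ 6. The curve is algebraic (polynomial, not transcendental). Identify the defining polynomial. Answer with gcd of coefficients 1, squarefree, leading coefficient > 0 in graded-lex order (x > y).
(a) deg p = 2. No degree-1 curve has this shape.
(b) Against the integer gridlines: the curve avoids every integer x-axis point in the box.
(c) The integer polynomial consistent with all of this is the stated p.

3*x*y - y^2 + 3*y + 3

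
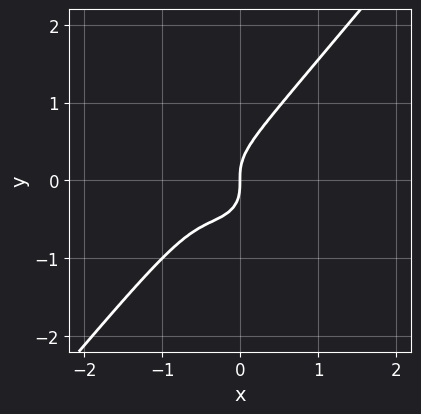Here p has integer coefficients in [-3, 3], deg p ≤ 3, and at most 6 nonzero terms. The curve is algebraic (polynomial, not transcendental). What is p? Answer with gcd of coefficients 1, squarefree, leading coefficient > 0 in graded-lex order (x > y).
(a) Degree: a generic line meets the curve in up to 3 points, so deg p = 3.
(b) From the visible intercepts: it meets the y-axis at y = 0 (among the integer gridlines); one x-axis crossing is at x = 0.
(c) Assembling these constraints gives the stated polynomial.

2*x^3 + x*y^2 - 2*y^3 + 2*x^2 + x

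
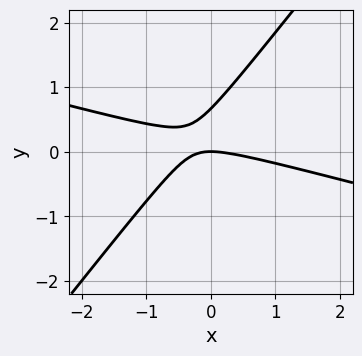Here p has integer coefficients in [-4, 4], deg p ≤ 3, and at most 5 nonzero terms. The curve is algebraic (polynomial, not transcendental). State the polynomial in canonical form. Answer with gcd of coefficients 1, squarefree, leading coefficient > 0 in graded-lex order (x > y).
x^2 + 3*x*y - 3*y^2 + 2*y

deg p = 2. The shape is more complex than any degree-1 curve.
From the visible intercepts: it crosses the y-axis at the gridline y = 0; one x-axis crossing is at x = 0.
The integer polynomial consistent with all of this is the stated p.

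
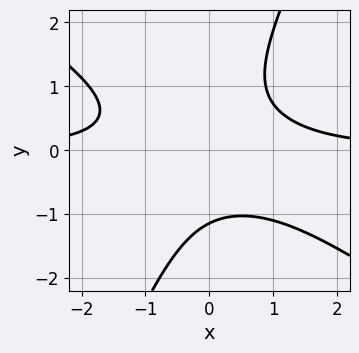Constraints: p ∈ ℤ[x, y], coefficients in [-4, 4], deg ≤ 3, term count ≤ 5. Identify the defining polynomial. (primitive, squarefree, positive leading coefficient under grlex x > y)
3*x^2*y + 3*x*y^2 - 2*y^3 - 3

(a) The degree is 3 — a generic line meets the curve in up to 3 points.
(b) From the visible intercepts: the curve avoids every integer x-axis point in the box.
(c) Assembling these constraints gives the stated polynomial.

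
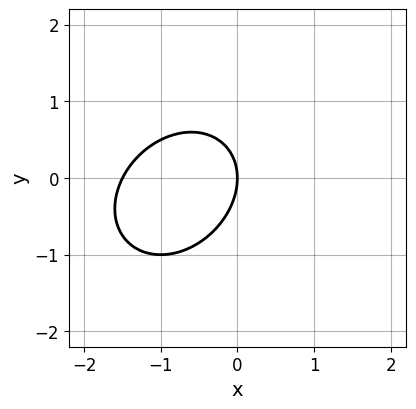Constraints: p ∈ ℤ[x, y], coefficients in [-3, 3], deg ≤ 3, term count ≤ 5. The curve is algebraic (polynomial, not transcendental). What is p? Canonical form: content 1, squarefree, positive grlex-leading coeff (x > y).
2*x^2 - x*y + 2*y^2 + 3*x

(a) Degree: the shape is more complex than any degree-1 curve, so deg p = 2.
(b) From the visible intercepts: one x-axis crossing is at x = 0; it meets the y-axis at y = 0 (among the integer gridlines).
(c) These observations pin down the coefficients.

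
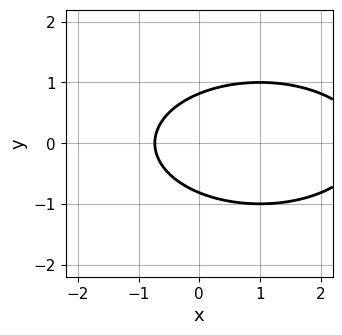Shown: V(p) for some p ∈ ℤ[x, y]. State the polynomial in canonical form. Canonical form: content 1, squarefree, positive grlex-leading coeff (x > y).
deg p = 2.
Symmetries: mirror symmetry y ↦ −y ⇒ only even powers of y.
Putting this together gives p.

x^2 + 3*y^2 - 2*x - 2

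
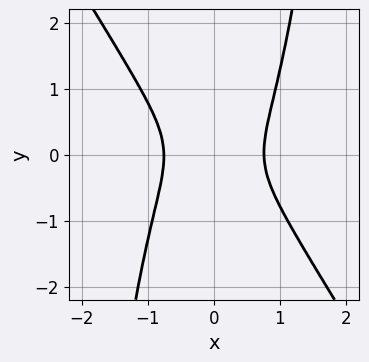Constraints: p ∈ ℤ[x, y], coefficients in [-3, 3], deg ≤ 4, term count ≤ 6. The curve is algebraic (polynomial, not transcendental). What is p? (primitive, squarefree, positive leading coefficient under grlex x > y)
3*x^4 + 2*x^3*y - x*y - 2*y^2 - 1

(a) The degree is 4 — the shape is more complex than any degree-3 curve.
(b) Observable constraints: it misses every integer gridline on the y-axis.
(c) Solving for integer coefficients yields p as stated.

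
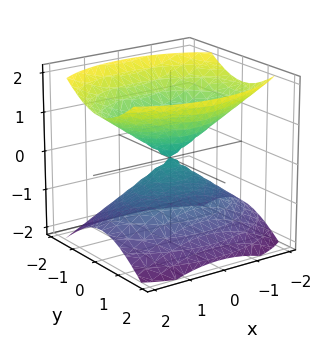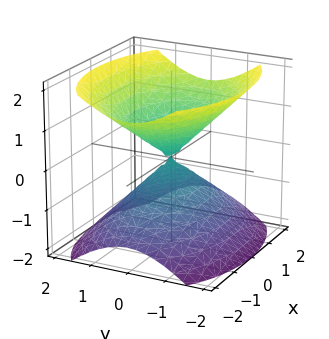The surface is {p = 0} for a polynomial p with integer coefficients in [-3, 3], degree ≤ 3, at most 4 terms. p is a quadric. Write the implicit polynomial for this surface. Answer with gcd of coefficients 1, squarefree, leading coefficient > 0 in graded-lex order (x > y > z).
First, the picture has 2 separate pieces. They look like related sheets of one shape, so recover p as a whole.
Next, the degree is 2 — a double cone through the origin; a quadric.
Then, symmetries: it's symmetric under z → −z, forcing even powers of z; the x ↦ −x reflection is a symmetry, so x appears only in even powers; mirror symmetry y ↦ −y ⇒ only even powers of y.
Next, from the visible intercepts: one x-axis crossing is at x = 0; it meets the y-axis at y = 0 (among the integer gridlines); it crosses the z-axis at the gridline z = 0.
Finally, solving for integer coefficients yields p as stated.

x^2 + 2*y^2 - 2*z^2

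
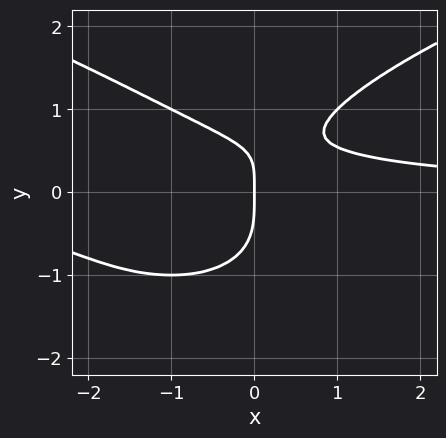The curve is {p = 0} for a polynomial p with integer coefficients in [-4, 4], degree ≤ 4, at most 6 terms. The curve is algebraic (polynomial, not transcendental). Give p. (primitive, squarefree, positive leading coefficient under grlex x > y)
y^4 - x^2*y - x*y + x

(a) Degree: no degree-3 curve has this shape, so deg p = 4.
(b) Observable constraints: it crosses the x-axis at the gridline x = 0; it crosses the y-axis at the gridline y = 0.
(c) Fitting integer coefficients to these (and the overall shape) gives p.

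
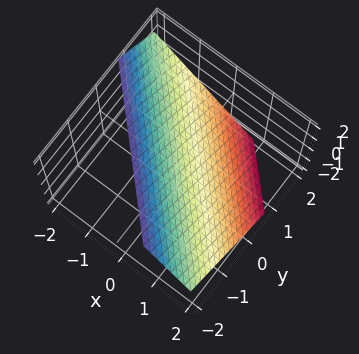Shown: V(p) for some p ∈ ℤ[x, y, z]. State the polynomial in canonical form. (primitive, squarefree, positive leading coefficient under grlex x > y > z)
3*x + 3*y + 3*z - 2

The degree is 1 — every cross-section is a straight line — this is a plane.
Putting this together gives p.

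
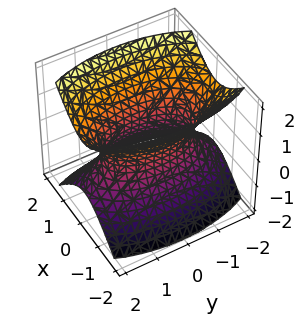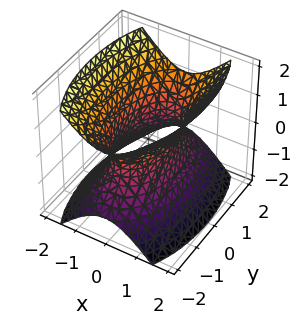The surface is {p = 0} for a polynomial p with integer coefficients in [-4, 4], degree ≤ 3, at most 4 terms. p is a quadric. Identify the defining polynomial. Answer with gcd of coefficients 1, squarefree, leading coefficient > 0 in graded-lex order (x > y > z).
3*x^2 + y^2 - 2*z^2 - 2

(a) deg p = 2. An hourglass — one-sheet hyperboloid; a quadric.
(b) Symmetries: it's symmetric under z → −z, forcing even powers of z; the y ↦ −y reflection is a symmetry, so y appears only in even powers; mirror symmetry x ↦ −x ⇒ only even powers of x.
(c) Against the integer gridlines: no z-intercept at any integer in the box.
(d) These observations pin down the coefficients.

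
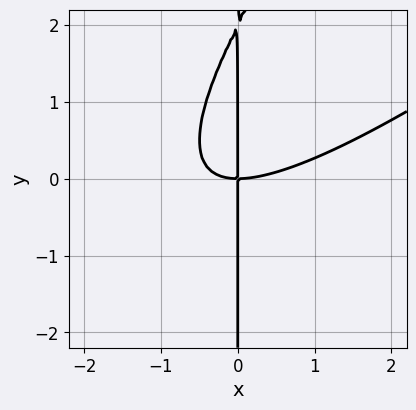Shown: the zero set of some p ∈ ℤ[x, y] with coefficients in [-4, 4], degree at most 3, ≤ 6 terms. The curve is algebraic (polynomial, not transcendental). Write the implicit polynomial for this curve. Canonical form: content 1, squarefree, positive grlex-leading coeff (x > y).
x^3 - 2*x^2*y + x*y^2 - 2*x*y

Degree: a generic line meets the curve in up to 3 points, so deg p = 3.
From the axis intercepts and sections: one x-axis crossing is at x = 0; every point of the y-axis in the box is on the curve.
Matching integer coefficients to the picture gives p.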